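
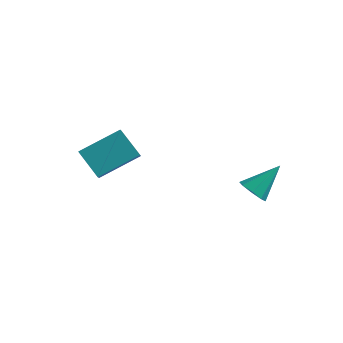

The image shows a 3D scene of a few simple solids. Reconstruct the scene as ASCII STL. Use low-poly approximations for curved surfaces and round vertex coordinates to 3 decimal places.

solid 
facet normal -0.421 -0.645 -0.638
outer loop
vertex 2.239 0.274 -3.132
vertex 1.94 -0.062 -2.595
vertex 1.755 0.47 -3.011
endloop
endfacet
facet normal 0.231 0.856 -0.464
outer loop
vertex 2.239 0.274 -3.132
vertex 1.755 0.47 -3.011
vertex 2.66 1.042 -1.505
endloop
endfacet
facet normal -0.421 -0.645 -0.638
outer loop
vertex 1.755 0.47 -3.011
vertex 1.94 -0.062 -2.595
vertex 1.38 0.354 -2.646
endloop
endfacet
facet normal -0.391 0.913 -0.112
outer loop
vertex 1.755 0.47 -3.011
vertex 1.38 0.354 -2.646
vertex 2.66 1.042 -1.505
endloop
endfacet
facet normal -0.421 -0.645 -0.638
outer loop
vertex 1.38 0.354 -2.646
vertex 1.94 -0.062 -2.595
vertex 1.333 -0.005 -2.252
endloop
endfacet
facet normal -0.696 0.570 0.437
outer loop
vertex 1.38 0.354 -2.646
vertex 1.333 -0.005 -2.252
vertex 2.66 1.042 -1.505
endloop
endfacet
facet normal -0.421 -0.645 -0.637
outer loop
vertex 1.333 -0.005 -2.252
vertex 1.94 -0.062 -2.595
vertex 1.642 -0.398 -2.058
endloop
endfacet
facet normal -0.507 0.027 0.862
outer loop
vertex 1.333 -0.005 -2.252
vertex 1.642 -0.398 -2.058
vertex 2.66 1.042 -1.505
endloop
endfacet
facet normal -0.421 -0.646 -0.637
outer loop
vertex 1.642 -0.398 -2.058
vertex 1.94 -0.062 -2.595
vertex 2.126 -0.594 -2.179
endloop
endfacet
facet normal 0.067 -0.399 0.915
outer loop
vertex 1.642 -0.398 -2.058
vertex 2.126 -0.594 -2.179
vertex 2.66 1.042 -1.505
endloop
endfacet
facet normal -0.421 -0.646 -0.637
outer loop
vertex 2.126 -0.594 -2.179
vertex 1.94 -0.062 -2.595
vertex 2.501 -0.478 -2.544
endloop
endfacet
facet normal 0.689 -0.457 0.563
outer loop
vertex 2.126 -0.594 -2.179
vertex 2.501 -0.478 -2.544
vertex 2.66 1.042 -1.505
endloop
endfacet
facet normal -0.420 -0.645 -0.638
outer loop
vertex 2.501 -0.478 -2.544
vertex 1.94 -0.062 -2.595
vertex 2.548 -0.118 -2.939
endloop
endfacet
facet normal 0.993 -0.114 0.014
outer loop
vertex 2.501 -0.478 -2.544
vertex 2.548 -0.118 -2.939
vertex 2.66 1.042 -1.505
endloop
endfacet
facet normal -0.420 -0.645 -0.638
outer loop
vertex 2.548 -0.118 -2.939
vertex 1.94 -0.062 -2.595
vertex 2.239 0.274 -3.132
endloop
endfacet
facet normal 0.803 0.431 -0.411
outer loop
vertex 2.548 -0.118 -2.939
vertex 2.239 0.274 -3.132
vertex 2.66 1.042 -1.505
endloop
endfacet
facet normal -0.609 -0.672 -0.421
outer loop
vertex -2.731 -4.475 -0.122
vertex -3.788 -4.079 0.773
vertex -2.973 -3.925 -0.65
endloop
endfacet
facet normal 0.733 -0.274 -0.622
outer loop
vertex -1.792 -2.621 0.167
vertex -2.731 -4.475 -0.122
vertex -2.973 -3.925 -0.65
endloop
endfacet
facet normal -0.609 -0.672 -0.422
outer loop
vertex -2.973 -3.925 -0.65
vertex -3.788 -4.079 0.773
vertex -4.029 -3.529 0.245
endloop
endfacet
facet normal -0.302 0.687 -0.661
outer loop
vertex -4.029 -3.529 0.245
vertex -1.792 -2.621 0.167
vertex -2.973 -3.925 -0.65
endloop
endfacet
facet normal 0.302 -0.687 0.661
outer loop
vertex -2.731 -4.475 -0.122
vertex -2.607 -2.775 1.59
vertex -3.788 -4.079 0.773
endloop
endfacet
facet normal 0.734 -0.275 -0.621
outer loop
vertex -1.551 -3.171 0.695
vertex -2.731 -4.475 -0.122
vertex -1.792 -2.621 0.167
endloop
endfacet
facet normal 0.302 -0.687 0.661
outer loop
vertex -1.551 -3.171 0.695
vertex -2.607 -2.775 1.59
vertex -2.731 -4.475 -0.122
endloop
endfacet
facet normal -0.734 0.275 0.621
outer loop
vertex -3.788 -4.079 0.773
vertex -2.607 -2.775 1.59
vertex -4.029 -3.529 0.245
endloop
endfacet
facet normal -0.302 0.687 -0.661
outer loop
vertex -2.849 -2.225 1.062
vertex -1.792 -2.621 0.167
vertex -4.029 -3.529 0.245
endloop
endfacet
facet normal -0.734 0.274 0.622
outer loop
vertex -4.029 -3.529 0.245
vertex -2.607 -2.775 1.59
vertex -2.849 -2.225 1.062
endloop
endfacet
facet normal 0.609 0.672 0.422
outer loop
vertex -2.849 -2.225 1.062
vertex -1.551 -3.171 0.695
vertex -1.792 -2.621 0.167
endloop
endfacet
facet normal 0.609 0.672 0.421
outer loop
vertex -2.607 -2.775 1.59
vertex -1.551 -3.171 0.695
vertex -2.849 -2.225 1.062
endloop
endfacet

endsolid


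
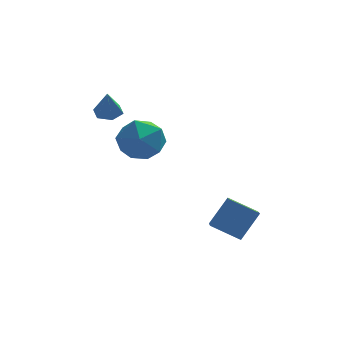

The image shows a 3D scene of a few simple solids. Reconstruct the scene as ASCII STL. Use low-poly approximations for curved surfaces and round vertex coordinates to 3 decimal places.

solid 
facet normal -0.847 0.280 0.451
outer loop
vertex 0.85 -1.299 -1.168
vertex 1.679 -0.745 0.045
vertex 0.944 0.173 -1.906
endloop
endfacet
facet normal -0.528 -0.353 -0.772
outer loop
vertex 2.181 -0.235 -2.565
vertex 0.85 -1.299 -1.168
vertex 0.944 0.173 -1.906
endloop
endfacet
facet normal -0.847 0.280 0.451
outer loop
vertex 0.944 0.173 -1.906
vertex 1.679 -0.745 0.045
vertex 1.773 0.728 -0.693
endloop
endfacet
facet normal 0.056 0.893 -0.447
outer loop
vertex 1.773 0.728 -0.693
vertex 2.181 -0.235 -2.565
vertex 0.944 0.173 -1.906
endloop
endfacet
facet normal -0.057 -0.893 0.447
outer loop
vertex 0.85 -1.299 -1.168
vertex 2.916 -1.153 -0.614
vertex 1.679 -0.745 0.045
endloop
endfacet
facet normal -0.528 -0.353 -0.772
outer loop
vertex 2.087 -1.708 -1.827
vertex 0.85 -1.299 -1.168
vertex 2.181 -0.235 -2.565
endloop
endfacet
facet normal -0.057 -0.893 0.447
outer loop
vertex 2.087 -1.708 -1.827
vertex 2.916 -1.153 -0.614
vertex 0.85 -1.299 -1.168
endloop
endfacet
facet normal 0.528 0.353 0.772
outer loop
vertex 1.679 -0.745 0.045
vertex 2.916 -1.153 -0.614
vertex 1.773 0.728 -0.693
endloop
endfacet
facet normal 0.057 0.893 -0.447
outer loop
vertex 3.01 0.319 -1.352
vertex 2.181 -0.235 -2.565
vertex 1.773 0.728 -0.693
endloop
endfacet
facet normal 0.528 0.353 0.772
outer loop
vertex 1.773 0.728 -0.693
vertex 2.916 -1.153 -0.614
vertex 3.01 0.319 -1.352
endloop
endfacet
facet normal 0.847 -0.280 -0.451
outer loop
vertex 3.01 0.319 -1.352
vertex 2.087 -1.708 -1.827
vertex 2.181 -0.235 -2.565
endloop
endfacet
facet normal 0.847 -0.280 -0.451
outer loop
vertex 2.916 -1.153 -0.614
vertex 2.087 -1.708 -1.827
vertex 3.01 0.319 -1.352
endloop
endfacet
facet normal 0.033 0.319 -0.947
outer loop
vertex -2.615 4.052 3.356
vertex -3.107 3.627 3.196
vertex -3.254 4.248 3.4
endloop
endfacet
facet normal 0.261 0.704 0.661
outer loop
vertex -2.615 4.052 3.356
vertex -3.254 4.248 3.4
vertex -3.153 3.193 4.484
endloop
endfacet
facet normal 0.034 0.319 -0.947
outer loop
vertex -3.254 4.248 3.4
vertex -3.107 3.627 3.196
vertex -3.746 3.823 3.239
endloop
endfacet
facet normal -0.637 0.522 0.567
outer loop
vertex -3.254 4.248 3.4
vertex -3.746 3.823 3.239
vertex -3.153 3.193 4.484
endloop
endfacet
facet normal 0.034 0.319 -0.947
outer loop
vertex -3.746 3.823 3.239
vertex -3.107 3.627 3.196
vertex -3.599 3.202 3.035
endloop
endfacet
facet normal -0.910 -0.307 0.278
outer loop
vertex -3.746 3.823 3.239
vertex -3.599 3.202 3.035
vertex -3.153 3.193 4.484
endloop
endfacet
facet normal 0.034 0.319 -0.947
outer loop
vertex -3.599 3.202 3.035
vertex -3.107 3.627 3.196
vertex -2.96 3.006 2.992
endloop
endfacet
facet normal -0.287 -0.954 0.082
outer loop
vertex -3.599 3.202 3.035
vertex -2.96 3.006 2.992
vertex -3.153 3.193 4.484
endloop
endfacet
facet normal 0.034 0.319 -0.947
outer loop
vertex -2.96 3.006 2.992
vertex -3.107 3.627 3.196
vertex -2.468 3.431 3.153
endloop
endfacet
facet normal 0.610 -0.773 0.176
outer loop
vertex -2.96 3.006 2.992
vertex -2.468 3.431 3.153
vertex -3.153 3.193 4.484
endloop
endfacet
facet normal 0.034 0.318 -0.948
outer loop
vertex -2.468 3.431 3.153
vertex -3.107 3.627 3.196
vertex -2.615 4.052 3.356
endloop
endfacet
facet normal 0.884 0.057 0.465
outer loop
vertex -2.468 3.431 3.153
vertex -2.615 4.052 3.356
vertex -3.153 3.193 4.484
endloop
endfacet
facet normal -0.957 0.287 -0.046
outer loop
vertex -2.687 1.387 1.974
vertex -2.914 0.798 3.018
vertex -2.565 1.967 3.04
endloop
endfacet
facet normal -0.532 0.768 -0.357
outer loop
vertex -2.687 1.387 1.974
vertex -2.565 1.967 3.04
vertex -1.738 2.13 2.159
endloop
endfacet
facet normal -0.174 0.441 -0.880
outer loop
vertex -2.687 1.387 1.974
vertex -1.738 2.13 2.159
vertex -1.576 1.063 1.592
endloop
endfacet
facet normal -0.378 -0.243 -0.893
outer loop
vertex -2.687 1.387 1.974
vertex -1.576 1.063 1.592
vertex -2.302 0.239 2.123
endloop
endfacet
facet normal -0.862 -0.338 -0.378
outer loop
vertex -2.687 1.387 1.974
vertex -2.302 0.239 2.123
vertex -2.914 0.798 3.018
endloop
endfacet
facet normal -0.058 0.990 0.128
outer loop
vertex -1.738 2.13 2.159
vertex -2.565 1.967 3.04
vertex -1.378 2.001 3.317
endloop
endfacet
facet normal -0.746 0.211 0.632
outer loop
vertex -2.565 1.967 3.04
vertex -2.914 0.798 3.018
vertex -2.104 1.177 3.848
endloop
endfacet
facet normal -0.592 -0.800 0.095
outer loop
vertex -2.914 0.798 3.018
vertex -2.302 0.239 2.123
vertex -1.942 0.11 3.281
endloop
endfacet
facet normal 0.191 -0.645 -0.740
outer loop
vertex -2.302 0.239 2.123
vertex -1.576 1.063 1.592
vertex -1.115 0.273 2.4
endloop
endfacet
facet normal 0.521 0.461 -0.719
outer loop
vertex -1.576 1.063 1.592
vertex -1.738 2.13 2.159
vertex -0.766 1.442 2.422
endloop
endfacet
facet normal 0.378 0.243 0.893
outer loop
vertex -0.993 0.853 3.466
vertex -1.378 2.001 3.317
vertex -2.104 1.177 3.848
endloop
endfacet
facet normal 0.174 -0.441 0.880
outer loop
vertex -0.993 0.853 3.466
vertex -2.104 1.177 3.848
vertex -1.942 0.11 3.281
endloop
endfacet
facet normal 0.532 -0.768 0.357
outer loop
vertex -0.993 0.853 3.466
vertex -1.942 0.11 3.281
vertex -1.115 0.273 2.4
endloop
endfacet
facet normal 0.957 -0.287 0.046
outer loop
vertex -0.993 0.853 3.466
vertex -1.115 0.273 2.4
vertex -0.766 1.442 2.422
endloop
endfacet
facet normal 0.862 0.338 0.378
outer loop
vertex -0.993 0.853 3.466
vertex -0.766 1.442 2.422
vertex -1.378 2.001 3.317
endloop
endfacet
facet normal -0.191 0.645 0.740
outer loop
vertex -2.104 1.177 3.848
vertex -1.378 2.001 3.317
vertex -2.565 1.967 3.04
endloop
endfacet
facet normal -0.521 -0.461 0.719
outer loop
vertex -1.942 0.11 3.281
vertex -2.104 1.177 3.848
vertex -2.914 0.798 3.018
endloop
endfacet
facet normal 0.058 -0.990 -0.128
outer loop
vertex -1.115 0.273 2.4
vertex -1.942 0.11 3.281
vertex -2.302 0.239 2.123
endloop
endfacet
facet normal 0.746 -0.211 -0.632
outer loop
vertex -0.766 1.442 2.422
vertex -1.115 0.273 2.4
vertex -1.576 1.063 1.592
endloop
endfacet
facet normal 0.592 0.800 -0.095
outer loop
vertex -1.378 2.001 3.317
vertex -0.766 1.442 2.422
vertex -1.738 2.13 2.159
endloop
endfacet

endsolid


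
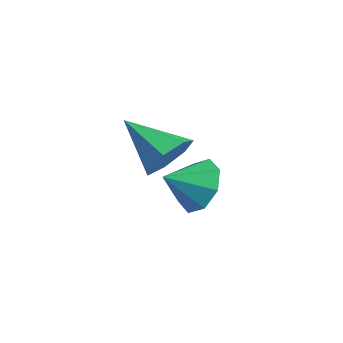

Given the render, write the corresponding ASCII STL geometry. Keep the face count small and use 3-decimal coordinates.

solid 
facet normal -0.132 0.881 -0.453
outer loop
vertex 0.331 2.139 -3.63
vertex -0.606 2.247 -3.147
vertex 0.392 2.516 -2.915
endloop
endfacet
facet normal 0.870 -0.462 0.169
outer loop
vertex 0.331 2.139 -3.63
vertex 0.392 2.516 -2.915
vertex -0.434 1.093 -2.553
endloop
endfacet
facet normal -0.132 0.881 -0.454
outer loop
vertex 0.392 2.516 -2.915
vertex -0.606 2.247 -3.147
vertex -0.132 2.736 -2.335
endloop
endfacet
facet normal 0.682 -0.218 0.698
outer loop
vertex 0.392 2.516 -2.915
vertex -0.132 2.736 -2.335
vertex -0.434 1.093 -2.553
endloop
endfacet
facet normal -0.131 0.881 -0.454
outer loop
vertex -0.132 2.736 -2.335
vertex -0.606 2.247 -3.147
vertex -0.934 2.67 -2.232
endloop
endfacet
facet normal 0.138 -0.155 0.978
outer loop
vertex -0.132 2.736 -2.335
vertex -0.934 2.67 -2.232
vertex -0.434 1.093 -2.553
endloop
endfacet
facet normal -0.132 0.881 -0.454
outer loop
vertex -0.934 2.67 -2.232
vertex -0.606 2.247 -3.147
vertex -1.544 2.356 -2.664
endloop
endfacet
facet normal -0.438 -0.311 0.844
outer loop
vertex -0.934 2.67 -2.232
vertex -1.544 2.356 -2.664
vertex -0.434 1.093 -2.553
endloop
endfacet
facet normal -0.131 0.881 -0.454
outer loop
vertex -1.544 2.356 -2.664
vertex -0.606 2.247 -3.147
vertex -1.605 1.978 -3.38
endloop
endfacet
facet normal -0.713 -0.593 0.374
outer loop
vertex -1.544 2.356 -2.664
vertex -1.605 1.978 -3.38
vertex -0.434 1.093 -2.553
endloop
endfacet
facet normal -0.131 0.881 -0.454
outer loop
vertex -1.605 1.978 -3.38
vertex -0.606 2.247 -3.147
vertex -1.081 1.758 -3.959
endloop
endfacet
facet normal -0.523 -0.838 -0.155
outer loop
vertex -1.605 1.978 -3.38
vertex -1.081 1.758 -3.959
vertex -0.434 1.093 -2.553
endloop
endfacet
facet normal -0.132 0.881 -0.453
outer loop
vertex -1.081 1.758 -3.959
vertex -0.606 2.247 -3.147
vertex -0.279 1.825 -4.063
endloop
endfacet
facet normal 0.019 -0.900 -0.435
outer loop
vertex -1.081 1.758 -3.959
vertex -0.279 1.825 -4.063
vertex -0.434 1.093 -2.553
endloop
endfacet
facet normal -0.132 0.882 -0.453
outer loop
vertex -0.279 1.825 -4.063
vertex -0.606 2.247 -3.147
vertex 0.331 2.139 -3.63
endloop
endfacet
facet normal 0.596 -0.745 -0.300
outer loop
vertex -0.279 1.825 -4.063
vertex 0.331 2.139 -3.63
vertex -0.434 1.093 -2.553
endloop
endfacet
facet normal 0.625 0.526 -0.577
outer loop
vertex -2.861 2.455 -2.321
vertex -3.347 2.12 -3.153
vertex -3.537 2.954 -2.598
endloop
endfacet
facet normal -0.104 0.371 0.923
outer loop
vertex -2.861 2.455 -2.321
vertex -3.537 2.954 -2.598
vertex -4.653 1.02 -1.947
endloop
endfacet
facet normal 0.625 0.526 -0.576
outer loop
vertex -3.537 2.954 -2.598
vertex -3.347 2.12 -3.153
vertex -4.07 2.825 -3.294
endloop
endfacet
facet normal -0.707 0.555 0.438
outer loop
vertex -3.537 2.954 -2.598
vertex -4.07 2.825 -3.294
vertex -4.653 1.02 -1.947
endloop
endfacet
facet normal 0.625 0.526 -0.577
outer loop
vertex -4.07 2.825 -3.294
vertex -3.347 2.12 -3.153
vertex -4.058 2.164 -3.883
endloop
endfacet
facet normal -0.966 0.162 -0.201
outer loop
vertex -4.07 2.825 -3.294
vertex -4.058 2.164 -3.883
vertex -4.653 1.02 -1.947
endloop
endfacet
facet normal 0.625 0.526 -0.577
outer loop
vertex -4.058 2.164 -3.883
vertex -3.347 2.12 -3.153
vertex -3.51 1.47 -3.922
endloop
endfacet
facet normal -0.687 -0.513 -0.514
outer loop
vertex -4.058 2.164 -3.883
vertex -3.51 1.47 -3.922
vertex -4.653 1.02 -1.947
endloop
endfacet
facet normal 0.625 0.526 -0.577
outer loop
vertex -3.51 1.47 -3.922
vertex -3.347 2.12 -3.153
vertex -2.839 1.265 -3.382
endloop
endfacet
facet normal -0.080 -0.961 -0.265
outer loop
vertex -3.51 1.47 -3.922
vertex -2.839 1.265 -3.382
vertex -4.653 1.02 -1.947
endloop
endfacet
facet normal 0.626 0.526 -0.576
outer loop
vertex -2.839 1.265 -3.382
vertex -3.347 2.12 -3.153
vertex -2.551 1.703 -2.669
endloop
endfacet
facet normal 0.398 -0.845 0.358
outer loop
vertex -2.839 1.265 -3.382
vertex -2.551 1.703 -2.669
vertex -4.653 1.02 -1.947
endloop
endfacet
facet normal 0.626 0.525 -0.577
outer loop
vertex -2.551 1.703 -2.669
vertex -3.347 2.12 -3.153
vertex -2.861 2.455 -2.321
endloop
endfacet
facet normal 0.386 -0.251 0.887
outer loop
vertex -2.551 1.703 -2.669
vertex -2.861 2.455 -2.321
vertex -4.653 1.02 -1.947
endloop
endfacet

endsolid


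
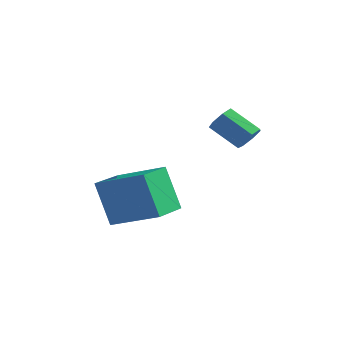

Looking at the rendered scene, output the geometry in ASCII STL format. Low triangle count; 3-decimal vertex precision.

solid 
facet normal 0.770 0.223 -0.597
outer loop
vertex 0.902 0.102 1.786
vertex 0.583 -0.073 1.309
vertex 0.617 0.473 1.557
endloop
endfacet
facet normal 0.327 0.665 0.671
outer loop
vertex 0.902 0.102 1.786
vertex 0.617 0.473 1.557
vertex -0.184 -0.213 2.628
endloop
endfacet
facet normal 0.327 0.665 0.671
outer loop
vertex -0.184 -0.213 2.628
vertex 0.617 0.473 1.557
vertex -0.469 0.158 2.399
endloop
endfacet
facet normal -0.771 -0.224 0.597
outer loop
vertex -0.184 -0.213 2.628
vertex -0.469 0.158 2.399
vertex -0.503 -0.387 2.151
endloop
endfacet
facet normal 0.770 0.223 -0.597
outer loop
vertex 0.617 0.473 1.557
vertex 0.583 -0.073 1.309
vertex 0.306 0.433 1.141
endloop
endfacet
facet normal -0.224 0.972 0.074
outer loop
vertex 0.617 0.473 1.557
vertex 0.306 0.433 1.141
vertex -0.469 0.158 2.399
endloop
endfacet
facet normal -0.224 0.972 0.074
outer loop
vertex -0.469 0.158 2.399
vertex 0.306 0.433 1.141
vertex -0.78 0.118 1.983
endloop
endfacet
facet normal -0.770 -0.224 0.597
outer loop
vertex -0.469 0.158 2.399
vertex -0.78 0.118 1.983
vertex -0.503 -0.387 2.151
endloop
endfacet
facet normal 0.770 0.223 -0.597
outer loop
vertex 0.306 0.433 1.141
vertex 0.583 -0.073 1.309
vertex 0.204 0.012 0.852
endloop
endfacet
facet normal -0.607 0.544 -0.579
outer loop
vertex 0.306 0.433 1.141
vertex 0.204 0.012 0.852
vertex -0.78 0.118 1.983
endloop
endfacet
facet normal -0.607 0.544 -0.579
outer loop
vertex -0.78 0.118 1.983
vertex 0.204 0.012 0.852
vertex -0.882 -0.303 1.694
endloop
endfacet
facet normal -0.770 -0.224 0.598
outer loop
vertex -0.78 0.118 1.983
vertex -0.882 -0.303 1.694
vertex -0.503 -0.387 2.151
endloop
endfacet
facet normal 0.770 0.223 -0.597
outer loop
vertex 0.204 0.012 0.852
vertex 0.583 -0.073 1.309
vertex 0.387 -0.472 0.907
endloop
endfacet
facet normal -0.532 -0.291 -0.795
outer loop
vertex 0.204 0.012 0.852
vertex 0.387 -0.472 0.907
vertex -0.882 -0.303 1.694
endloop
endfacet
facet normal -0.532 -0.291 -0.795
outer loop
vertex -0.882 -0.303 1.694
vertex 0.387 -0.472 0.907
vertex -0.699 -0.787 1.749
endloop
endfacet
facet normal -0.770 -0.223 0.598
outer loop
vertex -0.882 -0.303 1.694
vertex -0.699 -0.787 1.749
vertex -0.503 -0.387 2.151
endloop
endfacet
facet normal 0.770 0.223 -0.597
outer loop
vertex 0.387 -0.472 0.907
vertex 0.583 -0.073 1.309
vertex 0.718 -0.656 1.265
endloop
endfacet
facet normal -0.057 -0.909 -0.414
outer loop
vertex 0.387 -0.472 0.907
vertex 0.718 -0.656 1.265
vertex -0.699 -0.787 1.749
endloop
endfacet
facet normal -0.057 -0.909 -0.412
outer loop
vertex -0.699 -0.787 1.749
vertex 0.718 -0.656 1.265
vertex -0.368 -0.97 2.107
endloop
endfacet
facet normal -0.770 -0.223 0.598
outer loop
vertex -0.699 -0.787 1.749
vertex -0.368 -0.97 2.107
vertex -0.503 -0.387 2.151
endloop
endfacet
facet normal 0.770 0.223 -0.597
outer loop
vertex 0.718 -0.656 1.265
vertex 0.583 -0.073 1.309
vertex 0.947 -0.4 1.656
endloop
endfacet
facet normal 0.461 -0.842 0.281
outer loop
vertex 0.718 -0.656 1.265
vertex 0.947 -0.4 1.656
vertex -0.368 -0.97 2.107
endloop
endfacet
facet normal 0.461 -0.842 0.279
outer loop
vertex -0.368 -0.97 2.107
vertex 0.947 -0.4 1.656
vertex -0.139 -0.715 2.498
endloop
endfacet
facet normal -0.770 -0.223 0.597
outer loop
vertex -0.368 -0.97 2.107
vertex -0.139 -0.715 2.498
vertex -0.503 -0.387 2.151
endloop
endfacet
facet normal 0.770 0.224 -0.597
outer loop
vertex 0.947 -0.4 1.656
vertex 0.583 -0.073 1.309
vertex 0.902 0.102 1.786
endloop
endfacet
facet normal 0.632 -0.141 0.762
outer loop
vertex 0.947 -0.4 1.656
vertex 0.902 0.102 1.786
vertex -0.139 -0.715 2.498
endloop
endfacet
facet normal 0.632 -0.141 0.762
outer loop
vertex -0.139 -0.715 2.498
vertex 0.902 0.102 1.786
vertex -0.184 -0.213 2.628
endloop
endfacet
facet normal -0.771 -0.224 0.597
outer loop
vertex -0.139 -0.715 2.498
vertex -0.184 -0.213 2.628
vertex -0.503 -0.387 2.151
endloop
endfacet
facet normal -0.902 -0.240 -0.358
outer loop
vertex -4.416 -2.801 -1.366
vertex -4.788 -1.229 -1.484
vertex -3.672 -2.768 -3.265
endloop
endfacet
facet normal 0.230 -0.971 0.073
outer loop
vertex -1.732 -2.251 -2.496
vertex -4.416 -2.801 -1.366
vertex -3.672 -2.768 -3.265
endloop
endfacet
facet normal -0.902 -0.240 -0.358
outer loop
vertex -3.672 -2.768 -3.265
vertex -4.788 -1.229 -1.484
vertex -4.044 -1.195 -3.383
endloop
endfacet
facet normal 0.365 0.016 -0.931
outer loop
vertex -4.044 -1.195 -3.383
vertex -1.732 -2.251 -2.496
vertex -3.672 -2.768 -3.265
endloop
endfacet
facet normal -0.365 -0.016 0.931
outer loop
vertex -4.416 -2.801 -1.366
vertex -2.848 -0.712 -0.715
vertex -4.788 -1.229 -1.484
endloop
endfacet
facet normal 0.229 -0.971 0.073
outer loop
vertex -2.476 -2.285 -0.597
vertex -4.416 -2.801 -1.366
vertex -1.732 -2.251 -2.496
endloop
endfacet
facet normal -0.365 -0.016 0.931
outer loop
vertex -2.476 -2.285 -0.597
vertex -2.848 -0.712 -0.715
vertex -4.416 -2.801 -1.366
endloop
endfacet
facet normal -0.230 0.971 -0.073
outer loop
vertex -4.788 -1.229 -1.484
vertex -2.848 -0.712 -0.715
vertex -4.044 -1.195 -3.383
endloop
endfacet
facet normal 0.365 0.016 -0.931
outer loop
vertex -2.104 -0.679 -2.614
vertex -1.732 -2.251 -2.496
vertex -4.044 -1.195 -3.383
endloop
endfacet
facet normal -0.229 0.971 -0.073
outer loop
vertex -4.044 -1.195 -3.383
vertex -2.848 -0.712 -0.715
vertex -2.104 -0.679 -2.614
endloop
endfacet
facet normal 0.902 0.240 0.358
outer loop
vertex -2.104 -0.679 -2.614
vertex -2.476 -2.285 -0.597
vertex -1.732 -2.251 -2.496
endloop
endfacet
facet normal 0.902 0.240 0.358
outer loop
vertex -2.848 -0.712 -0.715
vertex -2.476 -2.285 -0.597
vertex -2.104 -0.679 -2.614
endloop
endfacet

endsolid


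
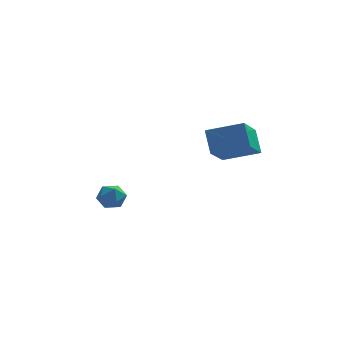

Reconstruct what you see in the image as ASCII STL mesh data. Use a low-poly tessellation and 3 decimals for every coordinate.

solid 
facet normal -0.947 0.100 -0.305
outer loop
vertex 0.433 -0.814 4.705
vertex 0.953 0.73 3.597
vertex 0.667 -1.599 3.722
endloop
endfacet
facet normal -0.264 -0.783 0.563
outer loop
vertex 2.287 -1.77 4.243
vertex 0.433 -0.814 4.705
vertex 0.667 -1.599 3.722
endloop
endfacet
facet normal -0.947 0.100 -0.305
outer loop
vertex 0.667 -1.599 3.722
vertex 0.953 0.73 3.597
vertex 1.187 -0.055 2.613
endloop
endfacet
facet normal 0.182 -0.613 -0.768
outer loop
vertex 1.187 -0.055 2.613
vertex 2.287 -1.77 4.243
vertex 0.667 -1.599 3.722
endloop
endfacet
facet normal -0.182 0.613 0.769
outer loop
vertex 0.433 -0.814 4.705
vertex 2.573 0.559 4.118
vertex 0.953 0.73 3.597
endloop
endfacet
facet normal -0.264 -0.784 0.562
outer loop
vertex 2.053 -0.985 5.227
vertex 0.433 -0.814 4.705
vertex 2.287 -1.77 4.243
endloop
endfacet
facet normal -0.183 0.613 0.768
outer loop
vertex 2.053 -0.985 5.227
vertex 2.573 0.559 4.118
vertex 0.433 -0.814 4.705
endloop
endfacet
facet normal 0.264 0.784 -0.562
outer loop
vertex 0.953 0.73 3.597
vertex 2.573 0.559 4.118
vertex 1.187 -0.055 2.613
endloop
endfacet
facet normal 0.183 -0.613 -0.769
outer loop
vertex 2.807 -0.226 3.135
vertex 2.287 -1.77 4.243
vertex 1.187 -0.055 2.613
endloop
endfacet
facet normal 0.264 0.783 -0.563
outer loop
vertex 1.187 -0.055 2.613
vertex 2.573 0.559 4.118
vertex 2.807 -0.226 3.135
endloop
endfacet
facet normal 0.947 -0.100 0.305
outer loop
vertex 2.807 -0.226 3.135
vertex 2.053 -0.985 5.227
vertex 2.287 -1.77 4.243
endloop
endfacet
facet normal 0.947 -0.100 0.305
outer loop
vertex 2.573 0.559 4.118
vertex 2.053 -0.985 5.227
vertex 2.807 -0.226 3.135
endloop
endfacet
facet normal -0.663 0.594 -0.456
outer loop
vertex -3.885 3.348 -1.884
vertex -4.403 3.155 -1.383
vertex -3.963 3.744 -1.255
endloop
endfacet
facet normal 0.002 0.846 -0.533
outer loop
vertex -3.885 3.348 -1.884
vertex -3.963 3.744 -1.255
vertex -3.281 3.581 -1.512
endloop
endfacet
facet normal 0.393 0.343 -0.853
outer loop
vertex -3.885 3.348 -1.884
vertex -3.281 3.581 -1.512
vertex -3.3 2.892 -1.798
endloop
endfacet
facet normal -0.029 -0.220 -0.975
outer loop
vertex -3.885 3.348 -1.884
vertex -3.3 2.892 -1.798
vertex -3.994 2.628 -1.718
endloop
endfacet
facet normal -0.681 -0.065 -0.729
outer loop
vertex -3.885 3.348 -1.884
vertex -3.994 2.628 -1.718
vertex -4.403 3.155 -1.383
endloop
endfacet
facet normal 0.273 0.955 0.118
outer loop
vertex -3.281 3.581 -1.512
vertex -3.963 3.744 -1.255
vertex -3.426 3.532 -0.782
endloop
endfacet
facet normal -0.802 0.546 0.243
outer loop
vertex -3.963 3.744 -1.255
vertex -4.403 3.155 -1.383
vertex -4.12 3.268 -0.702
endloop
endfacet
facet normal -0.832 -0.518 -0.200
outer loop
vertex -4.403 3.155 -1.383
vertex -3.994 2.628 -1.718
vertex -4.139 2.579 -0.988
endloop
endfacet
facet normal 0.224 -0.769 -0.599
outer loop
vertex -3.994 2.628 -1.718
vertex -3.3 2.892 -1.798
vertex -3.457 2.416 -1.245
endloop
endfacet
facet normal 0.906 0.141 -0.400
outer loop
vertex -3.3 2.892 -1.798
vertex -3.281 3.581 -1.512
vertex -3.017 3.005 -1.117
endloop
endfacet
facet normal 0.029 0.220 0.975
outer loop
vertex -3.535 2.812 -0.616
vertex -3.426 3.532 -0.782
vertex -4.12 3.268 -0.702
endloop
endfacet
facet normal -0.393 -0.343 0.853
outer loop
vertex -3.535 2.812 -0.616
vertex -4.12 3.268 -0.702
vertex -4.139 2.579 -0.988
endloop
endfacet
facet normal -0.002 -0.846 0.533
outer loop
vertex -3.535 2.812 -0.616
vertex -4.139 2.579 -0.988
vertex -3.457 2.416 -1.245
endloop
endfacet
facet normal 0.663 -0.594 0.456
outer loop
vertex -3.535 2.812 -0.616
vertex -3.457 2.416 -1.245
vertex -3.017 3.005 -1.117
endloop
endfacet
facet normal 0.681 0.065 0.729
outer loop
vertex -3.535 2.812 -0.616
vertex -3.017 3.005 -1.117
vertex -3.426 3.532 -0.782
endloop
endfacet
facet normal -0.224 0.769 0.599
outer loop
vertex -4.12 3.268 -0.702
vertex -3.426 3.532 -0.782
vertex -3.963 3.744 -1.255
endloop
endfacet
facet normal -0.906 -0.141 0.400
outer loop
vertex -4.139 2.579 -0.988
vertex -4.12 3.268 -0.702
vertex -4.403 3.155 -1.383
endloop
endfacet
facet normal -0.273 -0.955 -0.118
outer loop
vertex -3.457 2.416 -1.245
vertex -4.139 2.579 -0.988
vertex -3.994 2.628 -1.718
endloop
endfacet
facet normal 0.802 -0.546 -0.243
outer loop
vertex -3.017 3.005 -1.117
vertex -3.457 2.416 -1.245
vertex -3.3 2.892 -1.798
endloop
endfacet
facet normal 0.832 0.518 0.200
outer loop
vertex -3.426 3.532 -0.782
vertex -3.017 3.005 -1.117
vertex -3.281 3.581 -1.512
endloop
endfacet

endsolid


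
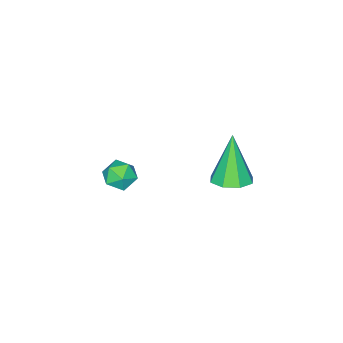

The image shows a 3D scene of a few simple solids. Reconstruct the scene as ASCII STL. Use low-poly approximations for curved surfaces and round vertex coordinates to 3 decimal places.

solid 
facet normal -0.725 0.546 0.419
outer loop
vertex 2.188 -2.066 -1.496
vertex 1.734 -2.697 -1.459
vertex 2.207 -2.523 -0.867
endloop
endfacet
facet normal -0.082 0.805 0.587
outer loop
vertex 2.188 -2.066 -1.496
vertex 2.207 -2.523 -0.867
vertex 2.869 -2.24 -1.162
endloop
endfacet
facet normal 0.257 0.966 -0.020
outer loop
vertex 2.188 -2.066 -1.496
vertex 2.869 -2.24 -1.162
vertex 2.805 -2.239 -1.938
endloop
endfacet
facet normal -0.178 0.806 -0.564
outer loop
vertex 2.188 -2.066 -1.496
vertex 2.805 -2.239 -1.938
vertex 2.104 -2.522 -2.121
endloop
endfacet
facet normal -0.784 0.547 -0.294
outer loop
vertex 2.188 -2.066 -1.496
vertex 2.104 -2.522 -2.121
vertex 1.734 -2.697 -1.459
endloop
endfacet
facet normal 0.284 0.288 0.914
outer loop
vertex 2.869 -2.24 -1.162
vertex 2.207 -2.523 -0.867
vertex 2.836 -2.978 -0.919
endloop
endfacet
facet normal -0.755 -0.131 0.642
outer loop
vertex 2.207 -2.523 -0.867
vertex 1.734 -2.697 -1.459
vertex 2.135 -3.261 -1.102
endloop
endfacet
facet normal -0.851 -0.130 -0.510
outer loop
vertex 1.734 -2.697 -1.459
vertex 2.104 -2.522 -2.121
vertex 2.071 -3.26 -1.878
endloop
endfacet
facet normal 0.131 0.289 -0.948
outer loop
vertex 2.104 -2.522 -2.121
vertex 2.805 -2.239 -1.938
vertex 2.733 -2.977 -2.173
endloop
endfacet
facet normal 0.833 0.549 -0.068
outer loop
vertex 2.805 -2.239 -1.938
vertex 2.869 -2.24 -1.162
vertex 3.206 -2.803 -1.581
endloop
endfacet
facet normal 0.178 -0.806 0.564
outer loop
vertex 2.752 -3.434 -1.544
vertex 2.836 -2.978 -0.919
vertex 2.135 -3.261 -1.102
endloop
endfacet
facet normal -0.257 -0.966 0.020
outer loop
vertex 2.752 -3.434 -1.544
vertex 2.135 -3.261 -1.102
vertex 2.071 -3.26 -1.878
endloop
endfacet
facet normal 0.082 -0.805 -0.587
outer loop
vertex 2.752 -3.434 -1.544
vertex 2.071 -3.26 -1.878
vertex 2.733 -2.977 -2.173
endloop
endfacet
facet normal 0.725 -0.546 -0.419
outer loop
vertex 2.752 -3.434 -1.544
vertex 2.733 -2.977 -2.173
vertex 3.206 -2.803 -1.581
endloop
endfacet
facet normal 0.784 -0.547 0.294
outer loop
vertex 2.752 -3.434 -1.544
vertex 3.206 -2.803 -1.581
vertex 2.836 -2.978 -0.919
endloop
endfacet
facet normal -0.131 -0.289 0.948
outer loop
vertex 2.135 -3.261 -1.102
vertex 2.836 -2.978 -0.919
vertex 2.207 -2.523 -0.867
endloop
endfacet
facet normal -0.833 -0.549 0.068
outer loop
vertex 2.071 -3.26 -1.878
vertex 2.135 -3.261 -1.102
vertex 1.734 -2.697 -1.459
endloop
endfacet
facet normal -0.284 -0.288 -0.914
outer loop
vertex 2.733 -2.977 -2.173
vertex 2.071 -3.26 -1.878
vertex 2.104 -2.522 -2.121
endloop
endfacet
facet normal 0.755 0.131 -0.642
outer loop
vertex 3.206 -2.803 -1.581
vertex 2.733 -2.977 -2.173
vertex 2.805 -2.239 -1.938
endloop
endfacet
facet normal 0.851 0.130 0.510
outer loop
vertex 2.836 -2.978 -0.919
vertex 3.206 -2.803 -1.581
vertex 2.869 -2.24 -1.162
endloop
endfacet
facet normal 0.270 0.218 -0.938
outer loop
vertex 2.319 1.731 0.882
vertex 1.592 2.158 0.772
vertex 2.372 2.359 1.043
endloop
endfacet
facet normal 0.811 -0.209 0.547
outer loop
vertex 2.319 1.731 0.882
vertex 2.372 2.359 1.043
vertex 1.008 1.682 2.808
endloop
endfacet
facet normal 0.269 0.219 -0.938
outer loop
vertex 2.372 2.359 1.043
vertex 1.592 2.158 0.772
vertex 1.968 2.869 1.046
endloop
endfacet
facet normal 0.601 0.472 0.645
outer loop
vertex 2.372 2.359 1.043
vertex 1.968 2.869 1.046
vertex 1.008 1.682 2.808
endloop
endfacet
facet normal 0.269 0.219 -0.938
outer loop
vertex 1.968 2.869 1.046
vertex 1.592 2.158 0.772
vertex 1.344 2.962 0.889
endloop
endfacet
facet normal -0.015 0.833 0.553
outer loop
vertex 1.968 2.869 1.046
vertex 1.344 2.962 0.889
vertex 1.008 1.682 2.808
endloop
endfacet
facet normal 0.269 0.220 -0.938
outer loop
vertex 1.344 2.962 0.889
vertex 1.592 2.158 0.772
vertex 0.865 2.584 0.663
endloop
endfacet
facet normal -0.676 0.663 0.324
outer loop
vertex 1.344 2.962 0.889
vertex 0.865 2.584 0.663
vertex 1.008 1.682 2.808
endloop
endfacet
facet normal 0.269 0.219 -0.938
outer loop
vertex 0.865 2.584 0.663
vertex 1.592 2.158 0.772
vertex 0.812 1.956 0.501
endloop
endfacet
facet normal -0.994 0.060 0.092
outer loop
vertex 0.865 2.584 0.663
vertex 0.812 1.956 0.501
vertex 1.008 1.682 2.808
endloop
endfacet
facet normal 0.269 0.219 -0.938
outer loop
vertex 0.812 1.956 0.501
vertex 1.592 2.158 0.772
vertex 1.216 1.446 0.498
endloop
endfacet
facet normal -0.784 -0.621 -0.007
outer loop
vertex 0.812 1.956 0.501
vertex 1.216 1.446 0.498
vertex 1.008 1.682 2.808
endloop
endfacet
facet normal 0.270 0.219 -0.938
outer loop
vertex 1.216 1.446 0.498
vertex 1.592 2.158 0.772
vertex 1.841 1.353 0.656
endloop
endfacet
facet normal -0.168 -0.982 0.085
outer loop
vertex 1.216 1.446 0.498
vertex 1.841 1.353 0.656
vertex 1.008 1.682 2.808
endloop
endfacet
facet normal 0.270 0.219 -0.938
outer loop
vertex 1.841 1.353 0.656
vertex 1.592 2.158 0.772
vertex 2.319 1.731 0.882
endloop
endfacet
facet normal 0.493 -0.811 0.315
outer loop
vertex 1.841 1.353 0.656
vertex 2.319 1.731 0.882
vertex 1.008 1.682 2.808
endloop
endfacet

endsolid


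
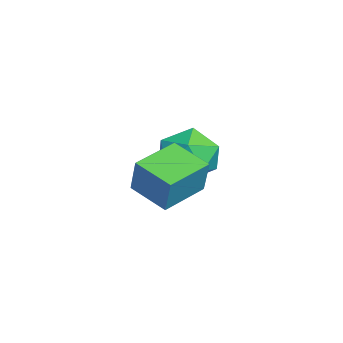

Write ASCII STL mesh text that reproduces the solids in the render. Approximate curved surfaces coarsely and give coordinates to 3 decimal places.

solid 
facet normal -0.707 -0.642 0.297
outer loop
vertex -0.063 1.892 -1.172
vertex -0.914 2.921 -0.971
vertex -0.42 1.801 -2.219
endloop
endfacet
facet normal 0.630 -0.762 -0.149
outer loop
vertex 0.414 2.559 -2.569
vertex -0.063 1.892 -1.172
vertex -0.42 1.801 -2.219
endloop
endfacet
facet normal -0.707 -0.642 0.297
outer loop
vertex -0.42 1.801 -2.219
vertex -0.914 2.921 -0.971
vertex -1.271 2.83 -2.019
endloop
endfacet
facet normal -0.321 -0.082 -0.943
outer loop
vertex -1.271 2.83 -2.019
vertex 0.414 2.559 -2.569
vertex -0.42 1.801 -2.219
endloop
endfacet
facet normal 0.322 0.082 0.943
outer loop
vertex -0.063 1.892 -1.172
vertex -0.08 3.679 -1.321
vertex -0.914 2.921 -0.971
endloop
endfacet
facet normal 0.630 -0.762 -0.149
outer loop
vertex 0.771 2.65 -1.521
vertex -0.063 1.892 -1.172
vertex 0.414 2.559 -2.569
endloop
endfacet
facet normal 0.321 0.082 0.944
outer loop
vertex 0.771 2.65 -1.521
vertex -0.08 3.679 -1.321
vertex -0.063 1.892 -1.172
endloop
endfacet
facet normal -0.630 0.762 0.149
outer loop
vertex -0.914 2.921 -0.971
vertex -0.08 3.679 -1.321
vertex -1.271 2.83 -2.019
endloop
endfacet
facet normal -0.321 -0.081 -0.944
outer loop
vertex -0.437 3.588 -2.368
vertex 0.414 2.559 -2.569
vertex -1.271 2.83 -2.019
endloop
endfacet
facet normal -0.630 0.762 0.149
outer loop
vertex -1.271 2.83 -2.019
vertex -0.08 3.679 -1.321
vertex -0.437 3.588 -2.368
endloop
endfacet
facet normal 0.707 0.642 -0.297
outer loop
vertex -0.437 3.588 -2.368
vertex 0.771 2.65 -1.521
vertex 0.414 2.559 -2.569
endloop
endfacet
facet normal 0.707 0.642 -0.297
outer loop
vertex -0.08 3.679 -1.321
vertex 0.771 2.65 -1.521
vertex -0.437 3.588 -2.368
endloop
endfacet
facet normal -0.118 0.993 -0.013
outer loop
vertex -2.471 4.168 -2.795
vertex -3.163 4.094 -2.186
vertex -2.294 4.201 -1.888
endloop
endfacet
facet normal 0.561 0.816 -0.139
outer loop
vertex -2.471 4.168 -2.795
vertex -2.294 4.201 -1.888
vertex -1.737 3.722 -2.45
endloop
endfacet
facet normal 0.576 0.394 -0.716
outer loop
vertex -2.471 4.168 -2.795
vertex -1.737 3.722 -2.45
vertex -2.263 3.318 -3.096
endloop
endfacet
facet normal -0.095 0.312 -0.945
outer loop
vertex -2.471 4.168 -2.795
vertex -2.263 3.318 -3.096
vertex -3.144 3.548 -2.932
endloop
endfacet
facet normal -0.523 0.681 -0.512
outer loop
vertex -2.471 4.168 -2.795
vertex -3.144 3.548 -2.932
vertex -3.163 4.094 -2.186
endloop
endfacet
facet normal 0.797 0.437 0.418
outer loop
vertex -1.737 3.722 -2.45
vertex -2.294 4.201 -1.888
vertex -1.976 3.372 -1.628
endloop
endfacet
facet normal -0.302 0.723 0.621
outer loop
vertex -2.294 4.201 -1.888
vertex -3.163 4.094 -2.186
vertex -2.857 3.602 -1.464
endloop
endfacet
facet normal -0.958 0.220 -0.185
outer loop
vertex -3.163 4.094 -2.186
vertex -3.144 3.548 -2.932
vertex -3.383 3.198 -2.11
endloop
endfacet
facet normal -0.264 -0.379 -0.887
outer loop
vertex -3.144 3.548 -2.932
vertex -2.263 3.318 -3.096
vertex -2.826 2.719 -2.672
endloop
endfacet
facet normal 0.821 -0.245 -0.515
outer loop
vertex -2.263 3.318 -3.096
vertex -1.737 3.722 -2.45
vertex -1.957 2.826 -2.374
endloop
endfacet
facet normal 0.095 -0.312 0.945
outer loop
vertex -2.649 2.752 -1.765
vertex -1.976 3.372 -1.628
vertex -2.857 3.602 -1.464
endloop
endfacet
facet normal -0.576 -0.394 0.716
outer loop
vertex -2.649 2.752 -1.765
vertex -2.857 3.602 -1.464
vertex -3.383 3.198 -2.11
endloop
endfacet
facet normal -0.561 -0.816 0.139
outer loop
vertex -2.649 2.752 -1.765
vertex -3.383 3.198 -2.11
vertex -2.826 2.719 -2.672
endloop
endfacet
facet normal 0.118 -0.993 0.013
outer loop
vertex -2.649 2.752 -1.765
vertex -2.826 2.719 -2.672
vertex -1.957 2.826 -2.374
endloop
endfacet
facet normal 0.523 -0.681 0.512
outer loop
vertex -2.649 2.752 -1.765
vertex -1.957 2.826 -2.374
vertex -1.976 3.372 -1.628
endloop
endfacet
facet normal 0.264 0.379 0.887
outer loop
vertex -2.857 3.602 -1.464
vertex -1.976 3.372 -1.628
vertex -2.294 4.201 -1.888
endloop
endfacet
facet normal -0.821 0.245 0.515
outer loop
vertex -3.383 3.198 -2.11
vertex -2.857 3.602 -1.464
vertex -3.163 4.094 -2.186
endloop
endfacet
facet normal -0.797 -0.437 -0.418
outer loop
vertex -2.826 2.719 -2.672
vertex -3.383 3.198 -2.11
vertex -3.144 3.548 -2.932
endloop
endfacet
facet normal 0.302 -0.723 -0.621
outer loop
vertex -1.957 2.826 -2.374
vertex -2.826 2.719 -2.672
vertex -2.263 3.318 -3.096
endloop
endfacet
facet normal 0.958 -0.220 0.185
outer loop
vertex -1.976 3.372 -1.628
vertex -1.957 2.826 -2.374
vertex -1.737 3.722 -2.45
endloop
endfacet

endsolid


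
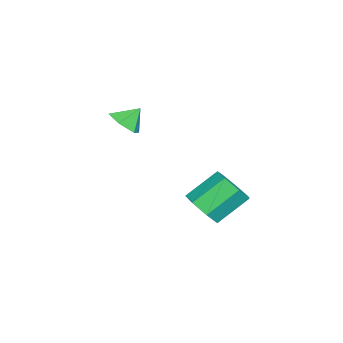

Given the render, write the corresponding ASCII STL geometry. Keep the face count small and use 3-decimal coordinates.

solid 
facet normal 0.389 -0.573 -0.722
outer loop
vertex -0.963 -2.589 1.079
vertex -1.578 -3.246 1.269
vertex -1.776 -2.597 0.647
endloop
endfacet
facet normal -0.008 1.000 -0.003
outer loop
vertex -0.963 -2.589 1.079
vertex -1.776 -2.597 0.647
vertex -2.022 -2.594 2.091
endloop
endfacet
facet normal 0.390 -0.573 -0.721
outer loop
vertex -1.776 -2.597 0.647
vertex -1.578 -3.246 1.269
vertex -2.391 -3.255 0.837
endloop
endfacet
facet normal -0.743 0.657 -0.128
outer loop
vertex -1.776 -2.597 0.647
vertex -2.391 -3.255 0.837
vertex -2.022 -2.594 2.091
endloop
endfacet
facet normal 0.390 -0.573 -0.721
outer loop
vertex -2.391 -3.255 0.837
vertex -1.578 -3.246 1.269
vertex -2.193 -3.904 1.459
endloop
endfacet
facet normal -0.957 -0.015 0.289
outer loop
vertex -2.391 -3.255 0.837
vertex -2.193 -3.904 1.459
vertex -2.022 -2.594 2.091
endloop
endfacet
facet normal 0.389 -0.572 -0.722
outer loop
vertex -2.193 -3.904 1.459
vertex -1.578 -3.246 1.269
vertex -1.38 -3.895 1.89
endloop
endfacet
facet normal -0.437 -0.344 0.831
outer loop
vertex -2.193 -3.904 1.459
vertex -1.38 -3.895 1.89
vertex -2.022 -2.594 2.091
endloop
endfacet
facet normal 0.389 -0.572 -0.722
outer loop
vertex -1.38 -3.895 1.89
vertex -1.578 -3.246 1.269
vertex -0.766 -3.238 1.7
endloop
endfacet
facet normal 0.297 -0.001 0.955
outer loop
vertex -1.38 -3.895 1.89
vertex -0.766 -3.238 1.7
vertex -2.022 -2.594 2.091
endloop
endfacet
facet normal 0.389 -0.573 -0.722
outer loop
vertex -0.766 -3.238 1.7
vertex -1.578 -3.246 1.269
vertex -0.963 -2.589 1.079
endloop
endfacet
facet normal 0.511 0.670 0.538
outer loop
vertex -0.766 -3.238 1.7
vertex -0.963 -2.589 1.079
vertex -2.022 -2.594 2.091
endloop
endfacet
facet normal 0.485 -0.619 -0.618
outer loop
vertex 3.279 1.198 -0.348
vertex 2.651 1.463 -1.107
vertex 3.538 1.889 -0.837
endloop
endfacet
facet normal 0.824 0.087 0.560
outer loop
vertex 3.279 1.198 -0.348
vertex 3.538 1.889 -0.837
vertex 2.357 2.373 0.826
endloop
endfacet
facet normal 0.824 0.088 0.560
outer loop
vertex 2.357 2.373 0.826
vertex 3.538 1.889 -0.837
vertex 2.615 3.064 0.337
endloop
endfacet
facet normal -0.486 0.618 0.617
outer loop
vertex 2.357 2.373 0.826
vertex 2.615 3.064 0.337
vertex 1.729 2.637 0.067
endloop
endfacet
facet normal 0.485 -0.619 -0.618
outer loop
vertex 3.538 1.889 -0.837
vertex 2.651 1.463 -1.107
vertex 3.129 2.259 -1.529
endloop
endfacet
facet normal 0.742 0.665 -0.083
outer loop
vertex 3.538 1.889 -0.837
vertex 3.129 2.259 -1.529
vertex 2.615 3.064 0.337
endloop
endfacet
facet normal 0.742 0.665 -0.083
outer loop
vertex 2.615 3.064 0.337
vertex 3.129 2.259 -1.529
vertex 2.206 3.434 -0.355
endloop
endfacet
facet normal -0.486 0.618 0.618
outer loop
vertex 2.615 3.064 0.337
vertex 2.206 3.434 -0.355
vertex 1.729 2.637 0.067
endloop
endfacet
facet normal 0.485 -0.619 -0.618
outer loop
vertex 3.129 2.259 -1.529
vertex 2.651 1.463 -1.107
vertex 2.36 2.029 -1.903
endloop
endfacet
facet normal 0.101 0.742 -0.663
outer loop
vertex 3.129 2.259 -1.529
vertex 2.36 2.029 -1.903
vertex 2.206 3.434 -0.355
endloop
endfacet
facet normal 0.102 0.742 -0.663
outer loop
vertex 2.206 3.434 -0.355
vertex 2.36 2.029 -1.903
vertex 1.437 3.204 -0.73
endloop
endfacet
facet normal -0.486 0.618 0.618
outer loop
vertex 2.206 3.434 -0.355
vertex 1.437 3.204 -0.73
vertex 1.729 2.637 0.067
endloop
endfacet
facet normal 0.486 -0.619 -0.617
outer loop
vertex 2.36 2.029 -1.903
vertex 2.651 1.463 -1.107
vertex 1.811 1.373 -1.678
endloop
endfacet
facet normal -0.615 0.260 -0.744
outer loop
vertex 2.36 2.029 -1.903
vertex 1.811 1.373 -1.678
vertex 1.437 3.204 -0.73
endloop
endfacet
facet normal -0.616 0.259 -0.744
outer loop
vertex 1.437 3.204 -0.73
vertex 1.811 1.373 -1.678
vertex 0.888 2.548 -0.504
endloop
endfacet
facet normal -0.485 0.619 0.618
outer loop
vertex 1.437 3.204 -0.73
vertex 0.888 2.548 -0.504
vertex 1.729 2.637 0.067
endloop
endfacet
facet normal 0.486 -0.618 -0.618
outer loop
vertex 1.811 1.373 -1.678
vertex 2.651 1.463 -1.107
vertex 1.895 0.784 -1.023
endloop
endfacet
facet normal -0.869 -0.418 -0.265
outer loop
vertex 1.811 1.373 -1.678
vertex 1.895 0.784 -1.023
vertex 0.888 2.548 -0.504
endloop
endfacet
facet normal -0.869 -0.418 -0.265
outer loop
vertex 0.888 2.548 -0.504
vertex 1.895 0.784 -1.023
vertex 0.972 1.959 0.151
endloop
endfacet
facet normal -0.485 0.618 0.618
outer loop
vertex 0.888 2.548 -0.504
vertex 0.972 1.959 0.151
vertex 1.729 2.637 0.067
endloop
endfacet
facet normal 0.486 -0.618 -0.618
outer loop
vertex 1.895 0.784 -1.023
vertex 2.651 1.463 -1.107
vertex 2.548 0.706 -0.431
endloop
endfacet
facet normal -0.468 -0.781 0.414
outer loop
vertex 1.895 0.784 -1.023
vertex 2.548 0.706 -0.431
vertex 0.972 1.959 0.151
endloop
endfacet
facet normal -0.468 -0.781 0.414
outer loop
vertex 0.972 1.959 0.151
vertex 2.548 0.706 -0.431
vertex 1.625 1.881 0.743
endloop
endfacet
facet normal -0.486 0.619 0.617
outer loop
vertex 0.972 1.959 0.151
vertex 1.625 1.881 0.743
vertex 1.729 2.637 0.067
endloop
endfacet
facet normal 0.486 -0.618 -0.618
outer loop
vertex 2.548 0.706 -0.431
vertex 2.651 1.463 -1.107
vertex 3.279 1.198 -0.348
endloop
endfacet
facet normal 0.285 -0.556 0.781
outer loop
vertex 2.548 0.706 -0.431
vertex 3.279 1.198 -0.348
vertex 1.625 1.881 0.743
endloop
endfacet
facet normal 0.285 -0.556 0.781
outer loop
vertex 1.625 1.881 0.743
vertex 3.279 1.198 -0.348
vertex 2.357 2.373 0.826
endloop
endfacet
facet normal -0.486 0.619 0.617
outer loop
vertex 1.625 1.881 0.743
vertex 2.357 2.373 0.826
vertex 1.729 2.637 0.067
endloop
endfacet

endsolid


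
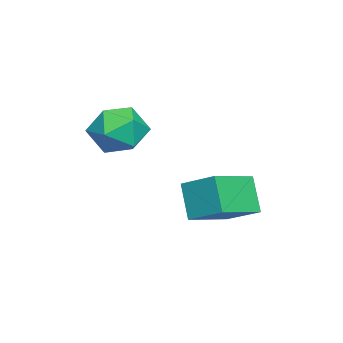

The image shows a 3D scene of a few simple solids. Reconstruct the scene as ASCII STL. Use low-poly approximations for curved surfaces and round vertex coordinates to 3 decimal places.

solid 
facet normal -0.441 -0.278 0.854
outer loop
vertex -2.162 -1.968 0.06
vertex -1.648 -0.686 0.743
vertex -3.787 -1.033 -0.474
endloop
endfacet
facet normal -0.333 -0.832 -0.443
outer loop
vertex -3.092 -0.594 -1.823
vertex -2.162 -1.968 0.06
vertex -3.787 -1.033 -0.474
endloop
endfacet
facet normal -0.441 -0.278 0.854
outer loop
vertex -3.787 -1.033 -0.474
vertex -1.648 -0.686 0.743
vertex -3.274 0.249 0.208
endloop
endfacet
facet normal -0.834 0.479 -0.274
outer loop
vertex -3.274 0.249 0.208
vertex -3.092 -0.594 -1.823
vertex -3.787 -1.033 -0.474
endloop
endfacet
facet normal 0.834 -0.480 0.273
outer loop
vertex -2.162 -1.968 0.06
vertex -0.953 -0.247 -0.606
vertex -1.648 -0.686 0.743
endloop
endfacet
facet normal -0.333 -0.832 -0.443
outer loop
vertex -1.466 -1.529 -1.288
vertex -2.162 -1.968 0.06
vertex -3.092 -0.594 -1.823
endloop
endfacet
facet normal 0.834 -0.479 0.274
outer loop
vertex -1.466 -1.529 -1.288
vertex -0.953 -0.247 -0.606
vertex -2.162 -1.968 0.06
endloop
endfacet
facet normal 0.333 0.833 0.443
outer loop
vertex -1.648 -0.686 0.743
vertex -0.953 -0.247 -0.606
vertex -3.274 0.249 0.208
endloop
endfacet
facet normal -0.833 0.480 -0.274
outer loop
vertex -2.578 0.688 -1.14
vertex -3.092 -0.594 -1.823
vertex -3.274 0.249 0.208
endloop
endfacet
facet normal 0.333 0.832 0.443
outer loop
vertex -3.274 0.249 0.208
vertex -0.953 -0.247 -0.606
vertex -2.578 0.688 -1.14
endloop
endfacet
facet normal 0.441 0.278 -0.854
outer loop
vertex -2.578 0.688 -1.14
vertex -1.466 -1.529 -1.288
vertex -3.092 -0.594 -1.823
endloop
endfacet
facet normal 0.440 0.278 -0.854
outer loop
vertex -0.953 -0.247 -0.606
vertex -1.466 -1.529 -1.288
vertex -2.578 0.688 -1.14
endloop
endfacet
facet normal -0.337 -0.322 0.884
outer loop
vertex -1.456 -3.45 3.676
vertex -1.547 -4.491 3.262
vertex -0.588 -4.161 3.748
endloop
endfacet
facet normal 0.107 0.229 0.968
outer loop
vertex -1.456 -3.45 3.676
vertex -0.588 -4.161 3.748
vertex -0.412 -3.085 3.474
endloop
endfacet
facet normal -0.157 0.782 0.603
outer loop
vertex -1.456 -3.45 3.676
vertex -0.412 -3.085 3.474
vertex -1.262 -2.749 2.817
endloop
endfacet
facet normal -0.765 0.572 0.294
outer loop
vertex -1.456 -3.45 3.676
vertex -1.262 -2.749 2.817
vertex -1.963 -3.619 2.686
endloop
endfacet
facet normal -0.877 -0.109 0.468
outer loop
vertex -1.456 -3.45 3.676
vertex -1.963 -3.619 2.686
vertex -1.547 -4.491 3.262
endloop
endfacet
facet normal 0.735 0.052 0.676
outer loop
vertex -0.412 -3.085 3.474
vertex -0.588 -4.161 3.748
vertex 0.143 -3.901 2.934
endloop
endfacet
facet normal 0.014 -0.840 0.543
outer loop
vertex -0.588 -4.161 3.748
vertex -1.547 -4.491 3.262
vertex -0.558 -4.771 2.803
endloop
endfacet
facet normal -0.858 -0.496 -0.132
outer loop
vertex -1.547 -4.491 3.262
vertex -1.963 -3.619 2.686
vertex -1.408 -4.435 2.146
endloop
endfacet
facet normal -0.677 0.608 -0.414
outer loop
vertex -1.963 -3.619 2.686
vertex -1.262 -2.749 2.817
vertex -1.232 -3.359 1.872
endloop
endfacet
facet normal 0.308 0.947 0.086
outer loop
vertex -1.262 -2.749 2.817
vertex -0.412 -3.085 3.474
vertex -0.273 -3.029 2.358
endloop
endfacet
facet normal 0.765 -0.572 -0.294
outer loop
vertex -0.364 -4.07 1.944
vertex 0.143 -3.901 2.934
vertex -0.558 -4.771 2.803
endloop
endfacet
facet normal 0.157 -0.782 -0.603
outer loop
vertex -0.364 -4.07 1.944
vertex -0.558 -4.771 2.803
vertex -1.408 -4.435 2.146
endloop
endfacet
facet normal -0.107 -0.229 -0.968
outer loop
vertex -0.364 -4.07 1.944
vertex -1.408 -4.435 2.146
vertex -1.232 -3.359 1.872
endloop
endfacet
facet normal 0.337 0.322 -0.884
outer loop
vertex -0.364 -4.07 1.944
vertex -1.232 -3.359 1.872
vertex -0.273 -3.029 2.358
endloop
endfacet
facet normal 0.877 0.109 -0.468
outer loop
vertex -0.364 -4.07 1.944
vertex -0.273 -3.029 2.358
vertex 0.143 -3.901 2.934
endloop
endfacet
facet normal 0.677 -0.608 0.414
outer loop
vertex -0.558 -4.771 2.803
vertex 0.143 -3.901 2.934
vertex -0.588 -4.161 3.748
endloop
endfacet
facet normal -0.308 -0.947 -0.086
outer loop
vertex -1.408 -4.435 2.146
vertex -0.558 -4.771 2.803
vertex -1.547 -4.491 3.262
endloop
endfacet
facet normal -0.735 -0.052 -0.676
outer loop
vertex -1.232 -3.359 1.872
vertex -1.408 -4.435 2.146
vertex -1.963 -3.619 2.686
endloop
endfacet
facet normal -0.014 0.840 -0.543
outer loop
vertex -0.273 -3.029 2.358
vertex -1.232 -3.359 1.872
vertex -1.262 -2.749 2.817
endloop
endfacet
facet normal 0.858 0.496 0.132
outer loop
vertex 0.143 -3.901 2.934
vertex -0.273 -3.029 2.358
vertex -0.412 -3.085 3.474
endloop
endfacet

endsolid


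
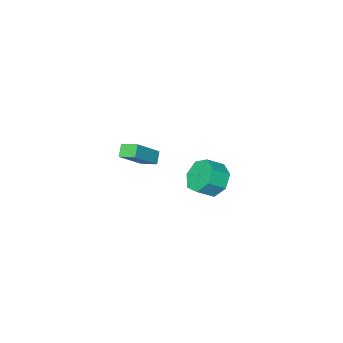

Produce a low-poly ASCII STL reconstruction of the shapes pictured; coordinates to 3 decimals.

solid 
facet normal -0.782 0.247 -0.572
outer loop
vertex 2.079 3.47 -1.116
vertex 1.488 2.914 -0.549
vertex 1.717 3.872 -0.448
endloop
endfacet
facet normal 0.460 0.849 -0.261
outer loop
vertex 2.079 3.47 -1.116
vertex 1.717 3.872 -0.448
vertex 2.923 3.203 -0.497
endloop
endfacet
facet normal 0.460 0.849 -0.260
outer loop
vertex 2.923 3.203 -0.497
vertex 1.717 3.872 -0.448
vertex 2.561 3.604 0.171
endloop
endfacet
facet normal 0.782 -0.248 0.572
outer loop
vertex 2.923 3.203 -0.497
vertex 2.561 3.604 0.171
vertex 2.332 2.646 0.069
endloop
endfacet
facet normal -0.782 0.247 -0.572
outer loop
vertex 1.717 3.872 -0.448
vertex 1.488 2.914 -0.549
vertex 1.183 3.552 0.144
endloop
endfacet
facet normal -0.042 0.894 0.445
outer loop
vertex 1.717 3.872 -0.448
vertex 1.183 3.552 0.144
vertex 2.561 3.604 0.171
endloop
endfacet
facet normal -0.042 0.894 0.446
outer loop
vertex 2.561 3.604 0.171
vertex 1.183 3.552 0.144
vertex 2.027 3.284 0.762
endloop
endfacet
facet normal 0.782 -0.248 0.572
outer loop
vertex 2.561 3.604 0.171
vertex 2.027 3.284 0.762
vertex 2.332 2.646 0.069
endloop
endfacet
facet normal -0.781 0.248 -0.572
outer loop
vertex 1.183 3.552 0.144
vertex 1.488 2.914 -0.549
vertex 0.878 2.751 0.213
endloop
endfacet
facet normal -0.513 0.266 0.816
outer loop
vertex 1.183 3.552 0.144
vertex 0.878 2.751 0.213
vertex 2.027 3.284 0.762
endloop
endfacet
facet normal -0.514 0.267 0.815
outer loop
vertex 2.027 3.284 0.762
vertex 0.878 2.751 0.213
vertex 1.722 2.484 0.832
endloop
endfacet
facet normal 0.782 -0.248 0.572
outer loop
vertex 2.027 3.284 0.762
vertex 1.722 2.484 0.832
vertex 2.332 2.646 0.069
endloop
endfacet
facet normal -0.782 0.247 -0.573
outer loop
vertex 0.878 2.751 0.213
vertex 1.488 2.914 -0.549
vertex 1.033 2.073 -0.291
endloop
endfacet
facet normal -0.597 -0.562 0.572
outer loop
vertex 0.878 2.751 0.213
vertex 1.033 2.073 -0.291
vertex 1.722 2.484 0.832
endloop
endfacet
facet normal -0.597 -0.563 0.572
outer loop
vertex 1.722 2.484 0.832
vertex 1.033 2.073 -0.291
vertex 1.877 1.806 0.327
endloop
endfacet
facet normal 0.782 -0.248 0.572
outer loop
vertex 1.722 2.484 0.832
vertex 1.877 1.806 0.327
vertex 2.332 2.646 0.069
endloop
endfacet
facet normal -0.782 0.248 -0.572
outer loop
vertex 1.033 2.073 -0.291
vertex 1.488 2.914 -0.549
vertex 1.53 2.028 -0.99
endloop
endfacet
facet normal -0.231 -0.968 -0.102
outer loop
vertex 1.033 2.073 -0.291
vertex 1.53 2.028 -0.99
vertex 1.877 1.806 0.327
endloop
endfacet
facet normal -0.231 -0.968 -0.102
outer loop
vertex 1.877 1.806 0.327
vertex 1.53 2.028 -0.99
vertex 2.374 1.761 -0.372
endloop
endfacet
facet normal 0.782 -0.248 0.572
outer loop
vertex 1.877 1.806 0.327
vertex 2.374 1.761 -0.372
vertex 2.332 2.646 0.069
endloop
endfacet
facet normal -0.782 0.248 -0.572
outer loop
vertex 1.53 2.028 -0.99
vertex 1.488 2.914 -0.549
vertex 1.996 2.65 -1.357
endloop
endfacet
facet normal 0.309 -0.644 -0.700
outer loop
vertex 1.53 2.028 -0.99
vertex 1.996 2.65 -1.357
vertex 2.374 1.761 -0.372
endloop
endfacet
facet normal 0.309 -0.644 -0.700
outer loop
vertex 2.374 1.761 -0.372
vertex 1.996 2.65 -1.357
vertex 2.84 2.382 -0.738
endloop
endfacet
facet normal 0.781 -0.248 0.573
outer loop
vertex 2.374 1.761 -0.372
vertex 2.84 2.382 -0.738
vertex 2.332 2.646 0.069
endloop
endfacet
facet normal -0.782 0.247 -0.572
outer loop
vertex 1.996 2.65 -1.357
vertex 1.488 2.914 -0.549
vertex 2.079 3.47 -1.116
endloop
endfacet
facet normal 0.617 0.164 -0.770
outer loop
vertex 1.996 2.65 -1.357
vertex 2.079 3.47 -1.116
vertex 2.84 2.382 -0.738
endloop
endfacet
facet normal 0.617 0.164 -0.770
outer loop
vertex 2.84 2.382 -0.738
vertex 2.079 3.47 -1.116
vertex 2.923 3.203 -0.497
endloop
endfacet
facet normal 0.782 -0.247 0.573
outer loop
vertex 2.84 2.382 -0.738
vertex 2.923 3.203 -0.497
vertex 2.332 2.646 0.069
endloop
endfacet
facet normal -0.570 -0.477 0.669
outer loop
vertex 1.736 -4.252 -2.084
vertex 1.37 -3.376 -1.772
vertex 0.229 -4.39 -3.466
endloop
endfacet
facet normal 0.367 -0.876 -0.312
outer loop
vertex 0.69 -4.004 -4.008
vertex 1.736 -4.252 -2.084
vertex 0.229 -4.39 -3.466
endloop
endfacet
facet normal -0.570 -0.477 0.669
outer loop
vertex 0.229 -4.39 -3.466
vertex 1.37 -3.376 -1.772
vertex -0.138 -3.514 -3.154
endloop
endfacet
facet normal -0.736 -0.068 -0.674
outer loop
vertex -0.138 -3.514 -3.154
vertex 0.69 -4.004 -4.008
vertex 0.229 -4.39 -3.466
endloop
endfacet
facet normal 0.736 0.067 0.674
outer loop
vertex 1.736 -4.252 -2.084
vertex 1.831 -2.99 -2.314
vertex 1.37 -3.376 -1.772
endloop
endfacet
facet normal 0.366 -0.877 -0.312
outer loop
vertex 2.198 -3.866 -2.626
vertex 1.736 -4.252 -2.084
vertex 0.69 -4.004 -4.008
endloop
endfacet
facet normal 0.735 0.068 0.675
outer loop
vertex 2.198 -3.866 -2.626
vertex 1.831 -2.99 -2.314
vertex 1.736 -4.252 -2.084
endloop
endfacet
facet normal -0.367 0.876 0.312
outer loop
vertex 1.37 -3.376 -1.772
vertex 1.831 -2.99 -2.314
vertex -0.138 -3.514 -3.154
endloop
endfacet
facet normal -0.735 -0.067 -0.674
outer loop
vertex 0.324 -3.128 -3.696
vertex 0.69 -4.004 -4.008
vertex -0.138 -3.514 -3.154
endloop
endfacet
facet normal -0.366 0.877 0.312
outer loop
vertex -0.138 -3.514 -3.154
vertex 1.831 -2.99 -2.314
vertex 0.324 -3.128 -3.696
endloop
endfacet
facet normal 0.570 0.477 -0.669
outer loop
vertex 0.324 -3.128 -3.696
vertex 2.198 -3.866 -2.626
vertex 0.69 -4.004 -4.008
endloop
endfacet
facet normal 0.570 0.477 -0.669
outer loop
vertex 1.831 -2.99 -2.314
vertex 2.198 -3.866 -2.626
vertex 0.324 -3.128 -3.696
endloop
endfacet

endsolid


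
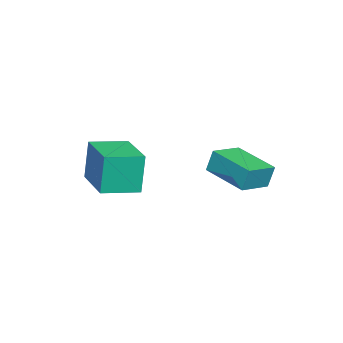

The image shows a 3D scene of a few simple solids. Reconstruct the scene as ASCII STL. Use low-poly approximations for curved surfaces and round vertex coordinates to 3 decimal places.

solid 
facet normal -0.662 0.741 -0.112
outer loop
vertex 1.368 -1.379 2.924
vertex 2.865 -0.027 3.031
vertex 1.556 -1.458 1.287
endloop
endfacet
facet normal -0.741 -0.669 -0.053
outer loop
vertex 2.515 -2.533 1.449
vertex 1.368 -1.379 2.924
vertex 1.556 -1.458 1.287
endloop
endfacet
facet normal -0.662 0.741 -0.112
outer loop
vertex 1.556 -1.458 1.287
vertex 2.865 -0.027 3.031
vertex 3.053 -0.106 1.393
endloop
endfacet
facet normal 0.114 -0.048 -0.992
outer loop
vertex 3.053 -0.106 1.393
vertex 2.515 -2.533 1.449
vertex 1.556 -1.458 1.287
endloop
endfacet
facet normal -0.114 0.048 0.992
outer loop
vertex 1.368 -1.379 2.924
vertex 3.824 -1.102 3.193
vertex 2.865 -0.027 3.031
endloop
endfacet
facet normal -0.741 -0.669 -0.053
outer loop
vertex 2.327 -2.454 3.087
vertex 1.368 -1.379 2.924
vertex 2.515 -2.533 1.449
endloop
endfacet
facet normal -0.114 0.049 0.992
outer loop
vertex 2.327 -2.454 3.087
vertex 3.824 -1.102 3.193
vertex 1.368 -1.379 2.924
endloop
endfacet
facet normal 0.741 0.669 0.053
outer loop
vertex 2.865 -0.027 3.031
vertex 3.824 -1.102 3.193
vertex 3.053 -0.106 1.393
endloop
endfacet
facet normal 0.115 -0.048 -0.992
outer loop
vertex 4.012 -1.181 1.556
vertex 2.515 -2.533 1.449
vertex 3.053 -0.106 1.393
endloop
endfacet
facet normal 0.741 0.669 0.053
outer loop
vertex 3.053 -0.106 1.393
vertex 3.824 -1.102 3.193
vertex 4.012 -1.181 1.556
endloop
endfacet
facet normal 0.662 -0.741 0.112
outer loop
vertex 4.012 -1.181 1.556
vertex 2.327 -2.454 3.087
vertex 2.515 -2.533 1.449
endloop
endfacet
facet normal 0.662 -0.741 0.112
outer loop
vertex 3.824 -1.102 3.193
vertex 2.327 -2.454 3.087
vertex 4.012 -1.181 1.556
endloop
endfacet
facet normal -0.905 0.391 -0.166
outer loop
vertex -1.561 1.586 1.959
vertex -0.763 3.287 1.615
vertex -1.485 1.358 1.009
endloop
endfacet
facet normal -0.418 -0.890 0.180
outer loop
vertex -0.317 0.853 1.225
vertex -1.561 1.586 1.959
vertex -1.485 1.358 1.009
endloop
endfacet
facet normal -0.905 0.391 -0.168
outer loop
vertex -1.485 1.358 1.009
vertex -0.763 3.287 1.615
vertex -0.686 3.058 0.665
endloop
endfacet
facet normal 0.078 -0.233 -0.969
outer loop
vertex -0.686 3.058 0.665
vertex -0.317 0.853 1.225
vertex -1.485 1.358 1.009
endloop
endfacet
facet normal -0.079 0.233 0.969
outer loop
vertex -1.561 1.586 1.959
vertex 0.405 2.782 1.831
vertex -0.763 3.287 1.615
endloop
endfacet
facet normal -0.418 -0.890 0.181
outer loop
vertex -0.394 1.082 2.175
vertex -1.561 1.586 1.959
vertex -0.317 0.853 1.225
endloop
endfacet
facet normal -0.079 0.233 0.969
outer loop
vertex -0.394 1.082 2.175
vertex 0.405 2.782 1.831
vertex -1.561 1.586 1.959
endloop
endfacet
facet normal 0.418 0.890 -0.181
outer loop
vertex -0.763 3.287 1.615
vertex 0.405 2.782 1.831
vertex -0.686 3.058 0.665
endloop
endfacet
facet normal 0.079 -0.233 -0.969
outer loop
vertex 0.481 2.554 0.881
vertex -0.317 0.853 1.225
vertex -0.686 3.058 0.665
endloop
endfacet
facet normal 0.418 0.890 -0.180
outer loop
vertex -0.686 3.058 0.665
vertex 0.405 2.782 1.831
vertex 0.481 2.554 0.881
endloop
endfacet
facet normal 0.905 -0.391 0.168
outer loop
vertex 0.481 2.554 0.881
vertex -0.394 1.082 2.175
vertex -0.317 0.853 1.225
endloop
endfacet
facet normal 0.905 -0.392 0.166
outer loop
vertex 0.405 2.782 1.831
vertex -0.394 1.082 2.175
vertex 0.481 2.554 0.881
endloop
endfacet

endsolid


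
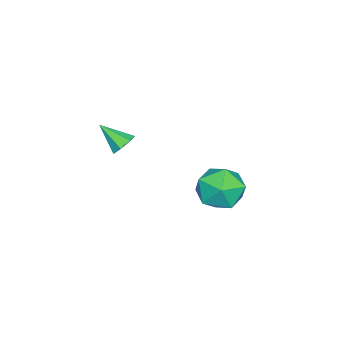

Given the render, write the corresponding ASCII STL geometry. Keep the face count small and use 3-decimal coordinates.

solid 
facet normal -0.446 0.599 0.665
outer loop
vertex -2.512 0.971 -3.543
vertex -1.76 0.739 -2.83
vertex -1.632 1.563 -3.487
endloop
endfacet
facet normal -0.558 0.830 -0.001
outer loop
vertex -2.512 0.971 -3.543
vertex -1.632 1.563 -3.487
vertex -2.031 1.293 -4.433
endloop
endfacet
facet normal -0.880 0.305 -0.365
outer loop
vertex -2.512 0.971 -3.543
vertex -2.031 1.293 -4.433
vertex -2.405 0.302 -4.361
endloop
endfacet
facet normal -0.966 -0.248 0.077
outer loop
vertex -2.512 0.971 -3.543
vertex -2.405 0.302 -4.361
vertex -2.238 -0.041 -3.37
endloop
endfacet
facet normal -0.697 -0.067 0.714
outer loop
vertex -2.512 0.971 -3.543
vertex -2.238 -0.041 -3.37
vertex -1.76 0.739 -2.83
endloop
endfacet
facet normal 0.076 0.950 -0.303
outer loop
vertex -2.031 1.293 -4.433
vertex -1.632 1.563 -3.487
vertex -0.982 1.261 -4.27
endloop
endfacet
facet normal 0.259 0.577 0.774
outer loop
vertex -1.632 1.563 -3.487
vertex -1.76 0.739 -2.83
vertex -0.815 0.918 -3.279
endloop
endfacet
facet normal -0.148 -0.500 0.853
outer loop
vertex -1.76 0.739 -2.83
vertex -2.238 -0.041 -3.37
vertex -1.189 -0.073 -3.207
endloop
endfacet
facet normal -0.582 -0.794 -0.177
outer loop
vertex -2.238 -0.041 -3.37
vertex -2.405 0.302 -4.361
vertex -1.588 -0.343 -4.153
endloop
endfacet
facet normal -0.443 0.102 -0.891
outer loop
vertex -2.405 0.302 -4.361
vertex -2.031 1.293 -4.433
vertex -1.46 0.481 -4.81
endloop
endfacet
facet normal 0.966 0.248 -0.077
outer loop
vertex -0.708 0.249 -4.097
vertex -0.982 1.261 -4.27
vertex -0.815 0.918 -3.279
endloop
endfacet
facet normal 0.880 -0.305 0.365
outer loop
vertex -0.708 0.249 -4.097
vertex -0.815 0.918 -3.279
vertex -1.189 -0.073 -3.207
endloop
endfacet
facet normal 0.558 -0.830 0.001
outer loop
vertex -0.708 0.249 -4.097
vertex -1.189 -0.073 -3.207
vertex -1.588 -0.343 -4.153
endloop
endfacet
facet normal 0.446 -0.599 -0.665
outer loop
vertex -0.708 0.249 -4.097
vertex -1.588 -0.343 -4.153
vertex -1.46 0.481 -4.81
endloop
endfacet
facet normal 0.697 0.067 -0.714
outer loop
vertex -0.708 0.249 -4.097
vertex -1.46 0.481 -4.81
vertex -0.982 1.261 -4.27
endloop
endfacet
facet normal 0.582 0.794 0.177
outer loop
vertex -0.815 0.918 -3.279
vertex -0.982 1.261 -4.27
vertex -1.632 1.563 -3.487
endloop
endfacet
facet normal 0.443 -0.102 0.891
outer loop
vertex -1.189 -0.073 -3.207
vertex -0.815 0.918 -3.279
vertex -1.76 0.739 -2.83
endloop
endfacet
facet normal -0.076 -0.950 0.303
outer loop
vertex -1.588 -0.343 -4.153
vertex -1.189 -0.073 -3.207
vertex -2.238 -0.041 -3.37
endloop
endfacet
facet normal -0.259 -0.577 -0.774
outer loop
vertex -1.46 0.481 -4.81
vertex -1.588 -0.343 -4.153
vertex -2.405 0.302 -4.361
endloop
endfacet
facet normal 0.148 0.500 -0.853
outer loop
vertex -0.982 1.261 -4.27
vertex -1.46 0.481 -4.81
vertex -2.031 1.293 -4.433
endloop
endfacet
facet normal 0.073 0.779 -0.623
outer loop
vertex 2.283 -1.876 0.156
vertex 1.823 -1.686 0.34
vertex 2.314 -1.591 0.516
endloop
endfacet
facet normal 0.897 -0.382 0.225
outer loop
vertex 2.283 -1.876 0.156
vertex 2.314 -1.591 0.516
vertex 1.737 -2.614 1.08
endloop
endfacet
facet normal 0.072 0.779 -0.623
outer loop
vertex 2.314 -1.591 0.516
vertex 1.823 -1.686 0.34
vertex 1.975 -1.378 0.743
endloop
endfacet
facet normal 0.597 0.102 0.796
outer loop
vertex 2.314 -1.591 0.516
vertex 1.975 -1.378 0.743
vertex 1.737 -2.614 1.08
endloop
endfacet
facet normal 0.073 0.779 -0.623
outer loop
vertex 1.975 -1.378 0.743
vertex 1.823 -1.686 0.34
vertex 1.522 -1.397 0.666
endloop
endfacet
facet normal -0.172 0.290 0.941
outer loop
vertex 1.975 -1.378 0.743
vertex 1.522 -1.397 0.666
vertex 1.737 -2.614 1.08
endloop
endfacet
facet normal 0.072 0.778 -0.624
outer loop
vertex 1.522 -1.397 0.666
vertex 1.823 -1.686 0.34
vertex 1.296 -1.634 0.344
endloop
endfacet
facet normal -0.832 0.041 0.553
outer loop
vertex 1.522 -1.397 0.666
vertex 1.296 -1.634 0.344
vertex 1.737 -2.614 1.08
endloop
endfacet
facet normal 0.072 0.779 -0.622
outer loop
vertex 1.296 -1.634 0.344
vertex 1.823 -1.686 0.34
vertex 1.466 -1.91 0.018
endloop
endfacet
facet normal -0.887 -0.456 -0.076
outer loop
vertex 1.296 -1.634 0.344
vertex 1.466 -1.91 0.018
vertex 1.737 -2.614 1.08
endloop
endfacet
facet normal 0.073 0.779 -0.623
outer loop
vertex 1.466 -1.91 0.018
vertex 1.823 -1.686 0.34
vertex 1.905 -2.018 -0.066
endloop
endfacet
facet normal -0.295 -0.829 -0.475
outer loop
vertex 1.466 -1.91 0.018
vertex 1.905 -2.018 -0.066
vertex 1.737 -2.614 1.08
endloop
endfacet
facet normal 0.073 0.779 -0.622
outer loop
vertex 1.905 -2.018 -0.066
vertex 1.823 -1.686 0.34
vertex 2.283 -1.876 0.156
endloop
endfacet
facet normal 0.499 -0.796 -0.341
outer loop
vertex 1.905 -2.018 -0.066
vertex 2.283 -1.876 0.156
vertex 1.737 -2.614 1.08
endloop
endfacet

endsolid


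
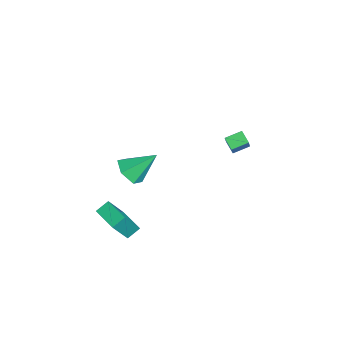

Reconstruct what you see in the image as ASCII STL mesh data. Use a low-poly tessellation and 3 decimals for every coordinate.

solid 
facet normal -0.758 -0.353 0.549
outer loop
vertex -3.351 3.021 0.398
vertex -3.554 3.966 0.725
vertex -4.488 3.265 -1.015
endloop
endfacet
facet normal 0.199 -0.926 -0.320
outer loop
vertex -3.866 3.554 -1.465
vertex -3.351 3.021 0.398
vertex -4.488 3.265 -1.015
endloop
endfacet
facet normal -0.758 -0.353 0.549
outer loop
vertex -4.488 3.265 -1.015
vertex -3.554 3.966 0.725
vertex -4.691 4.21 -0.688
endloop
endfacet
facet normal -0.621 0.134 -0.772
outer loop
vertex -4.691 4.21 -0.688
vertex -3.866 3.554 -1.465
vertex -4.488 3.265 -1.015
endloop
endfacet
facet normal 0.621 -0.134 0.772
outer loop
vertex -3.351 3.021 0.398
vertex -2.932 4.255 0.275
vertex -3.554 3.966 0.725
endloop
endfacet
facet normal 0.199 -0.926 -0.320
outer loop
vertex -2.729 3.31 -0.052
vertex -3.351 3.021 0.398
vertex -3.866 3.554 -1.465
endloop
endfacet
facet normal 0.621 -0.134 0.772
outer loop
vertex -2.729 3.31 -0.052
vertex -2.932 4.255 0.275
vertex -3.351 3.021 0.398
endloop
endfacet
facet normal -0.199 0.926 0.320
outer loop
vertex -3.554 3.966 0.725
vertex -2.932 4.255 0.275
vertex -4.691 4.21 -0.688
endloop
endfacet
facet normal -0.621 0.134 -0.772
outer loop
vertex -4.069 4.499 -1.138
vertex -3.866 3.554 -1.465
vertex -4.691 4.21 -0.688
endloop
endfacet
facet normal -0.199 0.926 0.320
outer loop
vertex -4.691 4.21 -0.688
vertex -2.932 4.255 0.275
vertex -4.069 4.499 -1.138
endloop
endfacet
facet normal 0.758 0.353 -0.549
outer loop
vertex -4.069 4.499 -1.138
vertex -2.729 3.31 -0.052
vertex -3.866 3.554 -1.465
endloop
endfacet
facet normal 0.758 0.353 -0.549
outer loop
vertex -2.932 4.255 0.275
vertex -2.729 3.31 -0.052
vertex -4.069 4.499 -1.138
endloop
endfacet
facet normal -0.028 -0.738 -0.675
outer loop
vertex 1.304 -2.835 2.462
vertex 0.684 -2.346 1.953
vertex 1.606 -2.241 1.8
endloop
endfacet
facet normal 0.878 0.079 0.472
outer loop
vertex 1.304 -2.835 2.462
vertex 1.606 -2.241 1.8
vertex 0.736 -0.974 3.207
endloop
endfacet
facet normal -0.028 -0.738 -0.674
outer loop
vertex 1.606 -2.241 1.8
vertex 0.684 -2.346 1.953
vertex 0.986 -1.752 1.29
endloop
endfacet
facet normal 0.699 0.690 -0.189
outer loop
vertex 1.606 -2.241 1.8
vertex 0.986 -1.752 1.29
vertex 0.736 -0.974 3.207
endloop
endfacet
facet normal -0.028 -0.738 -0.674
outer loop
vertex 0.986 -1.752 1.29
vertex 0.684 -2.346 1.953
vertex 0.064 -1.857 1.443
endloop
endfacet
facet normal -0.168 0.906 -0.389
outer loop
vertex 0.986 -1.752 1.29
vertex 0.064 -1.857 1.443
vertex 0.736 -0.974 3.207
endloop
endfacet
facet normal -0.028 -0.738 -0.674
outer loop
vertex 0.064 -1.857 1.443
vertex 0.684 -2.346 1.953
vertex -0.237 -2.451 2.106
endloop
endfacet
facet normal -0.856 0.512 0.070
outer loop
vertex 0.064 -1.857 1.443
vertex -0.237 -2.451 2.106
vertex 0.736 -0.974 3.207
endloop
endfacet
facet normal -0.028 -0.737 -0.675
outer loop
vertex -0.237 -2.451 2.106
vertex 0.684 -2.346 1.953
vertex 0.383 -2.941 2.615
endloop
endfacet
facet normal -0.677 -0.098 0.730
outer loop
vertex -0.237 -2.451 2.106
vertex 0.383 -2.941 2.615
vertex 0.736 -0.974 3.207
endloop
endfacet
facet normal -0.027 -0.737 -0.675
outer loop
vertex 0.383 -2.941 2.615
vertex 0.684 -2.346 1.953
vertex 1.304 -2.835 2.462
endloop
endfacet
facet normal 0.191 -0.314 0.930
outer loop
vertex 0.383 -2.941 2.615
vertex 1.304 -2.835 2.462
vertex 0.736 -0.974 3.207
endloop
endfacet
facet normal -0.860 -0.499 0.111
outer loop
vertex 1.464 -3.52 0.316
vertex 0.78 -2.722 -1.397
vertex 1.788 -4.175 -0.118
endloop
endfacet
facet normal 0.340 -0.397 0.853
outer loop
vertex 3.06 -3.438 -0.283
vertex 1.464 -3.52 0.316
vertex 1.788 -4.175 -0.118
endloop
endfacet
facet normal -0.860 -0.498 0.112
outer loop
vertex 1.788 -4.175 -0.118
vertex 0.78 -2.722 -1.397
vertex 1.103 -3.378 -1.831
endloop
endfacet
facet normal 0.380 -0.771 -0.511
outer loop
vertex 1.103 -3.378 -1.831
vertex 3.06 -3.438 -0.283
vertex 1.788 -4.175 -0.118
endloop
endfacet
facet normal -0.380 0.771 0.511
outer loop
vertex 1.464 -3.52 0.316
vertex 2.052 -1.985 -1.562
vertex 0.78 -2.722 -1.397
endloop
endfacet
facet normal 0.340 -0.396 0.853
outer loop
vertex 2.737 -2.782 0.151
vertex 1.464 -3.52 0.316
vertex 3.06 -3.438 -0.283
endloop
endfacet
facet normal -0.381 0.771 0.511
outer loop
vertex 2.737 -2.782 0.151
vertex 2.052 -1.985 -1.562
vertex 1.464 -3.52 0.316
endloop
endfacet
facet normal -0.340 0.397 -0.853
outer loop
vertex 0.78 -2.722 -1.397
vertex 2.052 -1.985 -1.562
vertex 1.103 -3.378 -1.831
endloop
endfacet
facet normal 0.381 -0.771 -0.511
outer loop
vertex 2.376 -2.64 -1.996
vertex 3.06 -3.438 -0.283
vertex 1.103 -3.378 -1.831
endloop
endfacet
facet normal -0.340 0.397 -0.853
outer loop
vertex 1.103 -3.378 -1.831
vertex 2.052 -1.985 -1.562
vertex 2.376 -2.64 -1.996
endloop
endfacet
facet normal 0.860 0.497 -0.112
outer loop
vertex 2.376 -2.64 -1.996
vertex 2.737 -2.782 0.151
vertex 3.06 -3.438 -0.283
endloop
endfacet
facet normal 0.859 0.499 -0.111
outer loop
vertex 2.052 -1.985 -1.562
vertex 2.737 -2.782 0.151
vertex 2.376 -2.64 -1.996
endloop
endfacet

endsolid
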